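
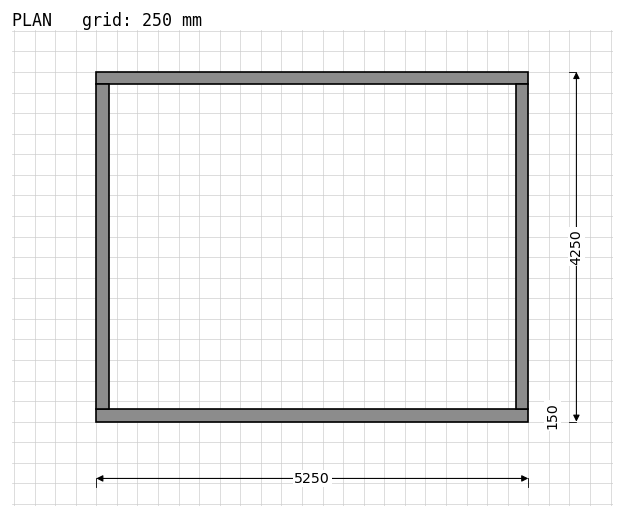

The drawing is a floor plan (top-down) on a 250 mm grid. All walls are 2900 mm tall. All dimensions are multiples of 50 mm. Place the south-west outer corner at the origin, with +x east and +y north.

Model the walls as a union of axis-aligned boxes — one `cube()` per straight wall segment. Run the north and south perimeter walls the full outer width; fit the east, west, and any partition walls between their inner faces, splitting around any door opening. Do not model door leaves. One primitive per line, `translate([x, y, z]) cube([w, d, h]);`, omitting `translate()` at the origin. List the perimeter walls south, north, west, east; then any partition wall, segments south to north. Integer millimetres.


cube([5250, 150, 2900]);
translate([0, 4100, 0]) cube([5250, 150, 2900]);
translate([0, 150, 0]) cube([150, 3950, 2900]);
translate([5100, 150, 0]) cube([150, 3950, 2900]);


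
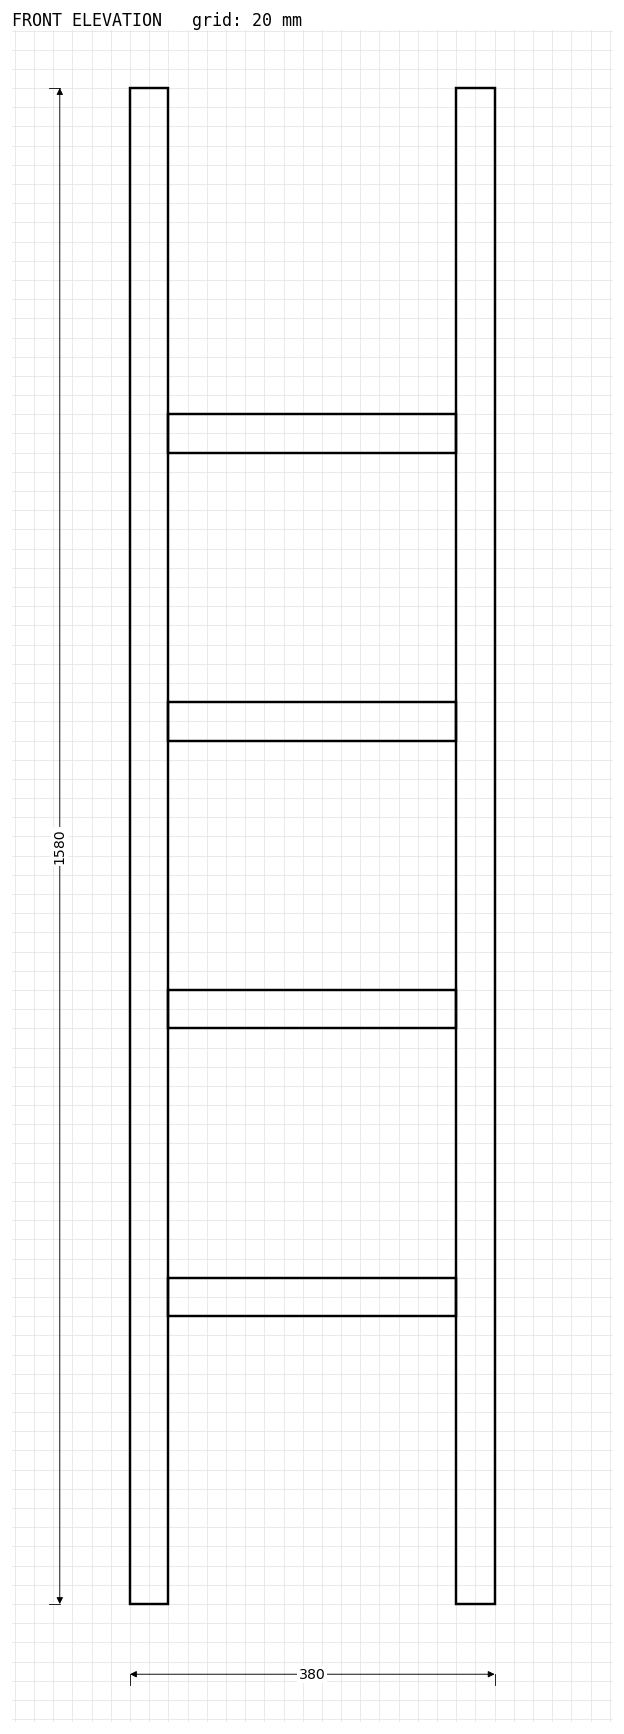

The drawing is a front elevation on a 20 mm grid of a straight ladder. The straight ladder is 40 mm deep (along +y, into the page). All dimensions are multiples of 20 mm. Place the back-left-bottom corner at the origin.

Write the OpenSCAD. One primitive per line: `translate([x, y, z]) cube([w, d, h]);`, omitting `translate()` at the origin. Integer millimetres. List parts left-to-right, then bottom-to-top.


cube([40, 40, 1580]);
translate([40, 0, 300]) cube([300, 40, 40]);
translate([40, 0, 600]) cube([300, 40, 40]);
translate([40, 0, 900]) cube([300, 40, 40]);
translate([40, 0, 1200]) cube([300, 40, 40]);
translate([340, 0, 0]) cube([40, 40, 1580]);


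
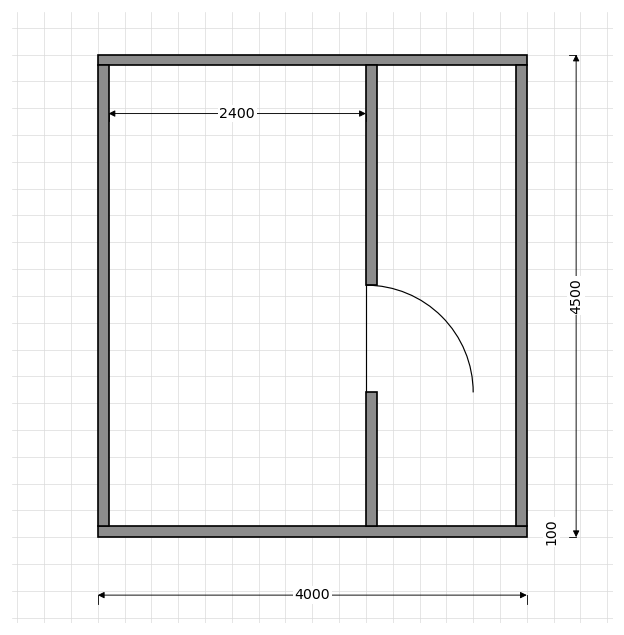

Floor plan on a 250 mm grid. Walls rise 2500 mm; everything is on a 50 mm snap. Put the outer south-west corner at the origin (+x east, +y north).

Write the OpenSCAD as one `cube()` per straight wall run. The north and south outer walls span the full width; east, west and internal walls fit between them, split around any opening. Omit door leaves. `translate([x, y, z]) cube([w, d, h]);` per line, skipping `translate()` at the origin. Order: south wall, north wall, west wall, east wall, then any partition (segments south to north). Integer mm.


cube([4000, 100, 2500]);
translate([0, 4400, 0]) cube([4000, 100, 2500]);
translate([0, 100, 0]) cube([100, 4300, 2500]);
translate([3900, 100, 0]) cube([100, 4300, 2500]);
translate([2500, 100, 0]) cube([100, 1250, 2500]);
translate([2500, 2350, 0]) cube([100, 2050, 2500]);


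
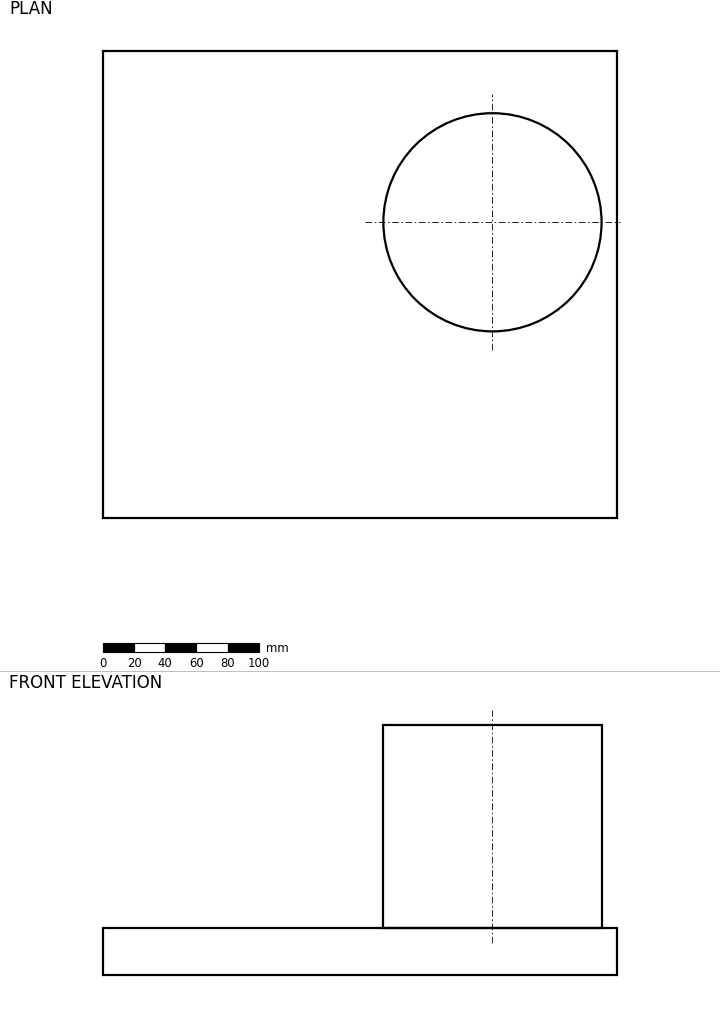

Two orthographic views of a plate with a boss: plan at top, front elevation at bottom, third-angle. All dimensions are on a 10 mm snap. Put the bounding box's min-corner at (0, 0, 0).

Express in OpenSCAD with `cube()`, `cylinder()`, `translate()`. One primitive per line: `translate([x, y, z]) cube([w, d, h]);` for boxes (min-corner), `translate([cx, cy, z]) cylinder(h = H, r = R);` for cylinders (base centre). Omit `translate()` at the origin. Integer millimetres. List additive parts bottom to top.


cube([330, 300, 30]);
translate([250, 190, 30]) cylinder(h = 130, r = 70);


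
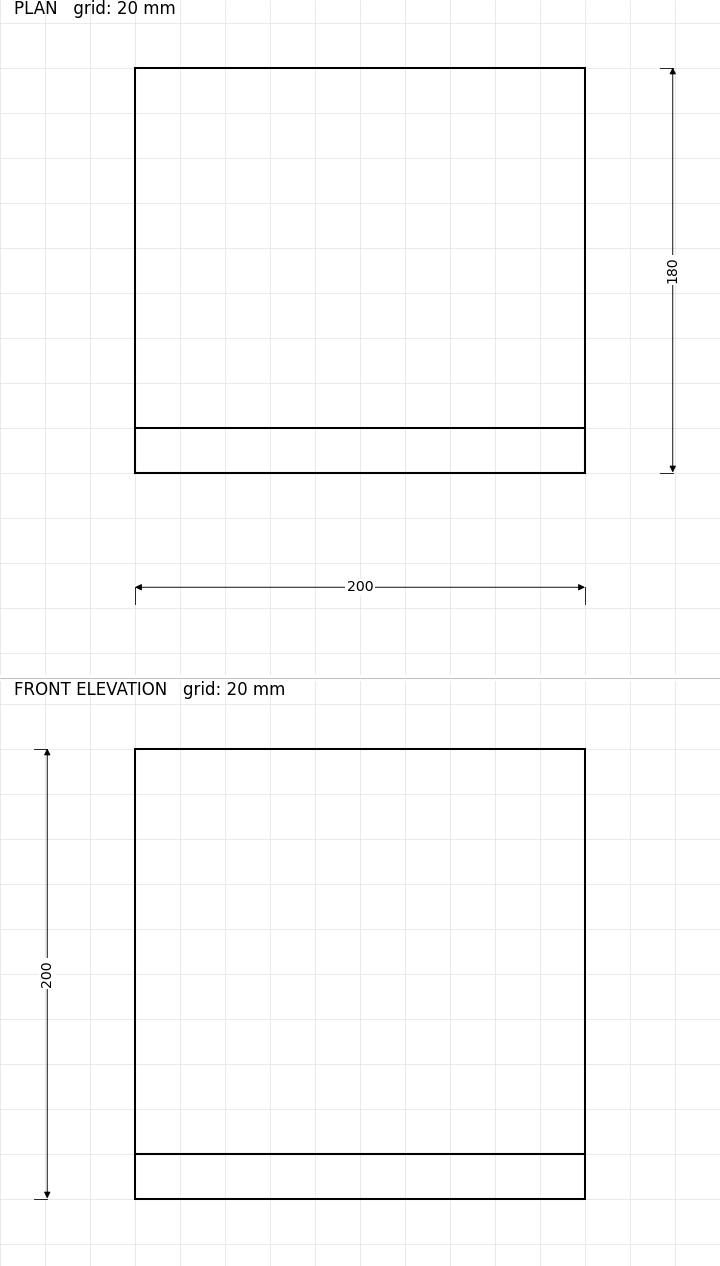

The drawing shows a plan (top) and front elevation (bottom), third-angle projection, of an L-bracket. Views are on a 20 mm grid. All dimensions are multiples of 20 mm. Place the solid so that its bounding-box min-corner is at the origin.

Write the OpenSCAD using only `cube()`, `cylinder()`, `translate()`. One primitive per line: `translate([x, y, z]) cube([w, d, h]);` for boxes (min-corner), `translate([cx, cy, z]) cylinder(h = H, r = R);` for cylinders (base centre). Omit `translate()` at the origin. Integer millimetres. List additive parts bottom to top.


cube([200, 180, 20]);
translate([0, 0, 20]) cube([200, 20, 180]);


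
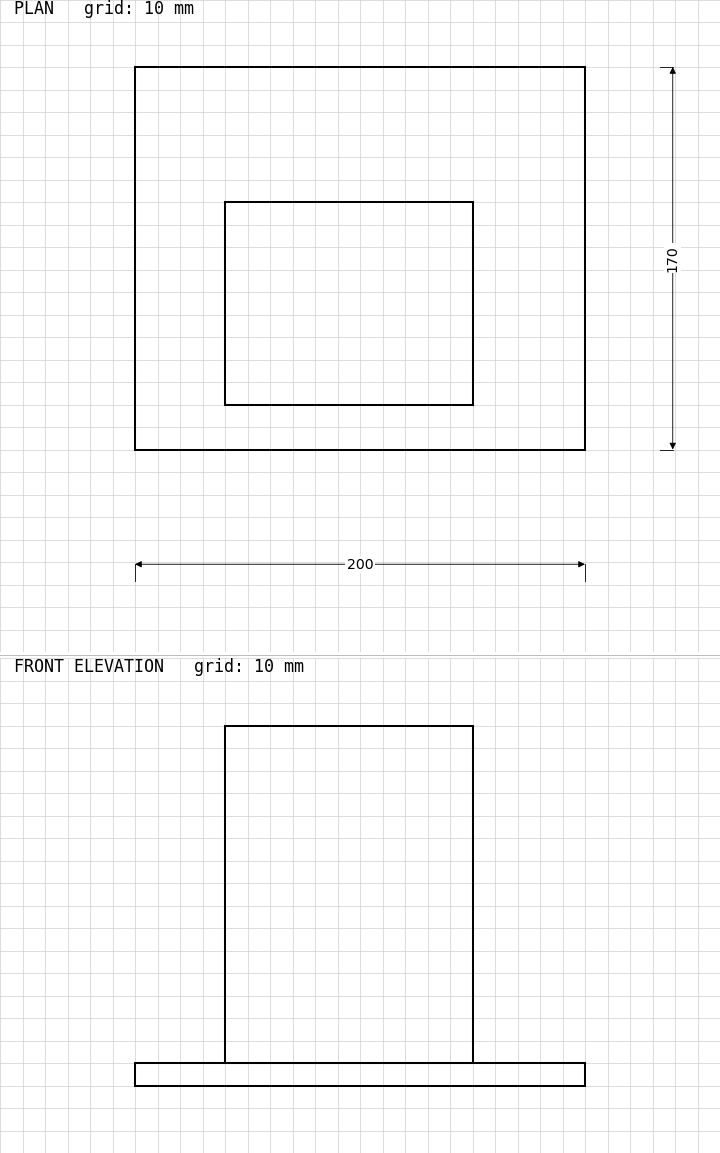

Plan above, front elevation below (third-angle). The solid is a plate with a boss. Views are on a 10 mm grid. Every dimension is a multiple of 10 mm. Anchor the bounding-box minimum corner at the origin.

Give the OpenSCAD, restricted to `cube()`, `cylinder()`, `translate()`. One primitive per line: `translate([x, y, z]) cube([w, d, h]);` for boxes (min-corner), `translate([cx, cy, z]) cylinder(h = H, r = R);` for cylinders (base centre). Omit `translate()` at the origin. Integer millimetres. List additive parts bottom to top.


cube([200, 170, 10]);
translate([40, 20, 10]) cube([110, 90, 150]);


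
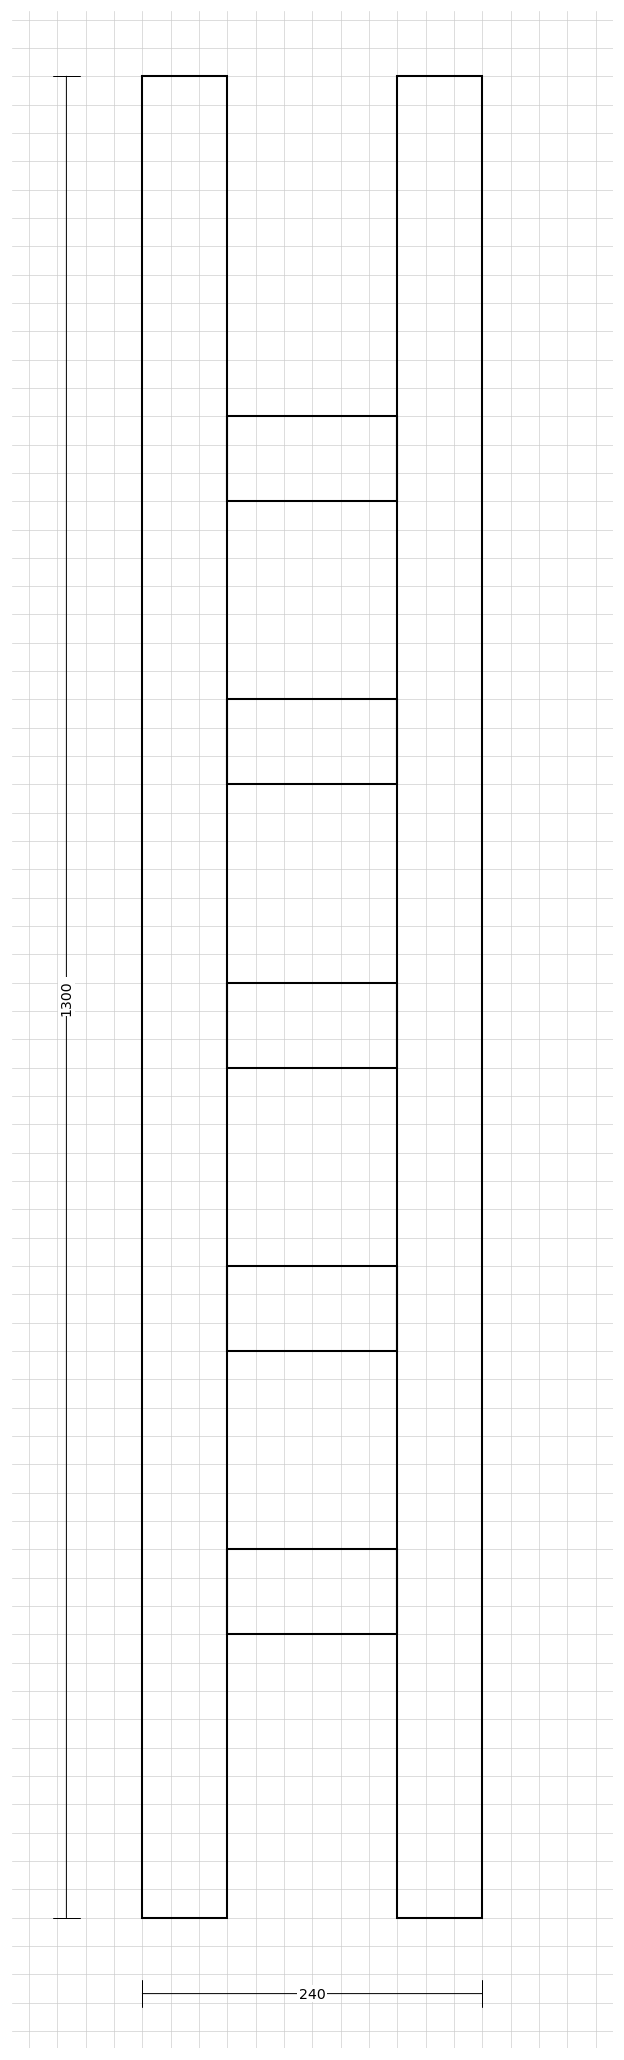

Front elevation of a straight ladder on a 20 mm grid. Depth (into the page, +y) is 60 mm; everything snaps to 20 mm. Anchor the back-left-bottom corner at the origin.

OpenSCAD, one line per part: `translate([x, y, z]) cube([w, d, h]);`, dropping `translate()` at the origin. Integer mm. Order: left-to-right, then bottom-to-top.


cube([60, 60, 1300]);
translate([60, 0, 200]) cube([120, 60, 60]);
translate([60, 0, 400]) cube([120, 60, 60]);
translate([60, 0, 600]) cube([120, 60, 60]);
translate([60, 0, 800]) cube([120, 60, 60]);
translate([60, 0, 1000]) cube([120, 60, 60]);
translate([180, 0, 0]) cube([60, 60, 1300]);


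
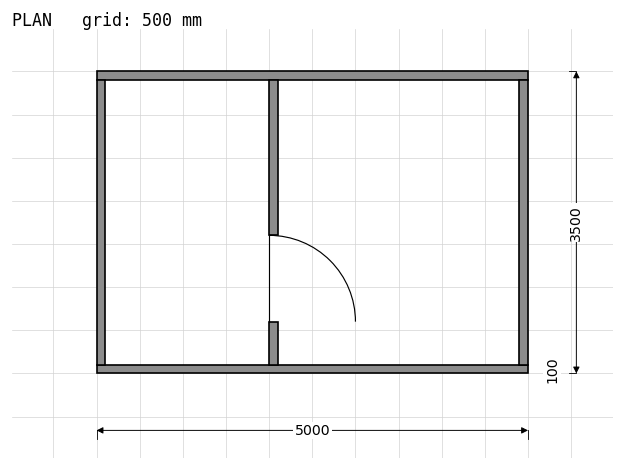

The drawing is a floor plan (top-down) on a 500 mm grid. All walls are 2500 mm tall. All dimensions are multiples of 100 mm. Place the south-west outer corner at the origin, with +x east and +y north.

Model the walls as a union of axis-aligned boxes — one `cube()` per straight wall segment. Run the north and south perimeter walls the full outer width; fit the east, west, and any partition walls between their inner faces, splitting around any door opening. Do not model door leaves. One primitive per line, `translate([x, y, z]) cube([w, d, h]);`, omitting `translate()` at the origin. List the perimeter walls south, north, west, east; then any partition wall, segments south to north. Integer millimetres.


cube([5000, 100, 2500]);
translate([0, 3400, 0]) cube([5000, 100, 2500]);
translate([0, 100, 0]) cube([100, 3300, 2500]);
translate([4900, 100, 0]) cube([100, 3300, 2500]);
translate([2000, 100, 0]) cube([100, 500, 2500]);
translate([2000, 1600, 0]) cube([100, 1800, 2500]);


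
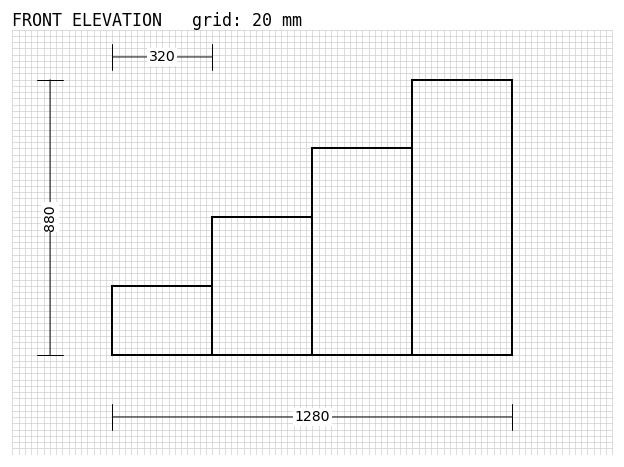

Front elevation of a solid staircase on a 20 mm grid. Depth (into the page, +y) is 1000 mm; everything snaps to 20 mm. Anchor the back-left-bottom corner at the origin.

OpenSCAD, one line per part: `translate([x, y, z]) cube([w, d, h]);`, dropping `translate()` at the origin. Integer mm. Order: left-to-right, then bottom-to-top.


cube([320, 1000, 220]);
translate([320, 0, 0]) cube([320, 1000, 440]);
translate([640, 0, 0]) cube([320, 1000, 660]);
translate([960, 0, 0]) cube([320, 1000, 880]);


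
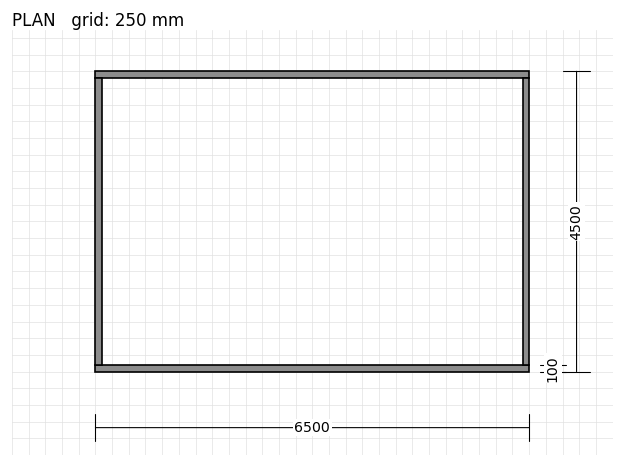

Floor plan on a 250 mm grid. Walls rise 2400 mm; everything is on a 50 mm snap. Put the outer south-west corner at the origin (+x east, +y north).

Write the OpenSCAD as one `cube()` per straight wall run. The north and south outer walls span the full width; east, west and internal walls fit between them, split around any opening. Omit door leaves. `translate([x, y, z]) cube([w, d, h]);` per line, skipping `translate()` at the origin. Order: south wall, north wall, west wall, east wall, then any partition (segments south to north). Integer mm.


cube([6500, 100, 2400]);
translate([0, 4400, 0]) cube([6500, 100, 2400]);
translate([0, 100, 0]) cube([100, 4300, 2400]);
translate([6400, 100, 0]) cube([100, 4300, 2400]);


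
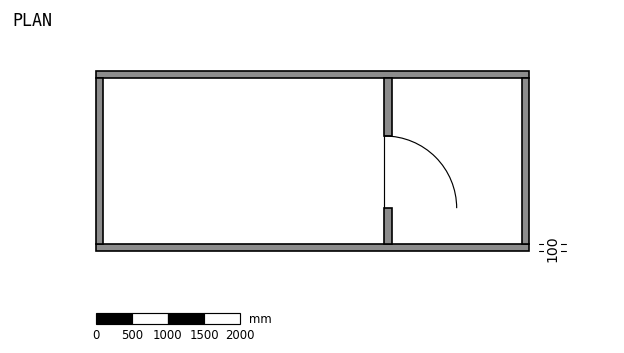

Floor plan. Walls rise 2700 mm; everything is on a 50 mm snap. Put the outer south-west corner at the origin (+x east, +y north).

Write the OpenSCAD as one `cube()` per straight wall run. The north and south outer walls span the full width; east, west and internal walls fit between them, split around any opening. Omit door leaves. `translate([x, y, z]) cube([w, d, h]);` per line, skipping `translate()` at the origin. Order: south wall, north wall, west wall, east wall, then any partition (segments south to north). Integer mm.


cube([6000, 100, 2700]);
translate([0, 2400, 0]) cube([6000, 100, 2700]);
translate([0, 100, 0]) cube([100, 2300, 2700]);
translate([5900, 100, 0]) cube([100, 2300, 2700]);
translate([4000, 100, 0]) cube([100, 500, 2700]);
translate([4000, 1600, 0]) cube([100, 800, 2700]);


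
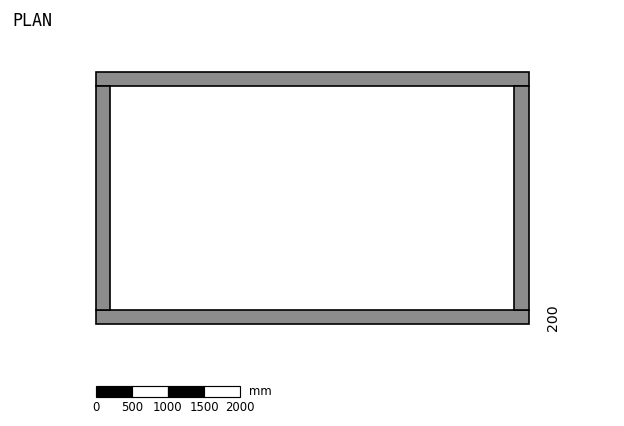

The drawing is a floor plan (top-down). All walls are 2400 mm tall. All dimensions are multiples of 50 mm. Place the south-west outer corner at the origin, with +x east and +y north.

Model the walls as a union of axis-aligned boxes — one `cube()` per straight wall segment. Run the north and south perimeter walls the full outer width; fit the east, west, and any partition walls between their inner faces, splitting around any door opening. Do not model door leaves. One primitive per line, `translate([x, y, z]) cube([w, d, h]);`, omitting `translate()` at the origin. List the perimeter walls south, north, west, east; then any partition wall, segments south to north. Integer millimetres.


cube([6000, 200, 2400]);
translate([0, 3300, 0]) cube([6000, 200, 2400]);
translate([0, 200, 0]) cube([200, 3100, 2400]);
translate([5800, 200, 0]) cube([200, 3100, 2400]);


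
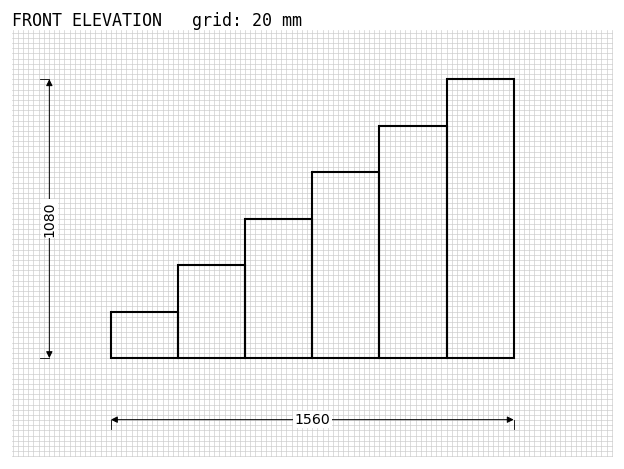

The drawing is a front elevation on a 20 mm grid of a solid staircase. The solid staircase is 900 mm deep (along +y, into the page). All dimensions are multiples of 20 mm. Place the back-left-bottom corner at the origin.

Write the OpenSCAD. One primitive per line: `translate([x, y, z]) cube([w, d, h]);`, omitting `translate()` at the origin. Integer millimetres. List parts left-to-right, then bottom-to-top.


cube([260, 900, 180]);
translate([260, 0, 0]) cube([260, 900, 360]);
translate([520, 0, 0]) cube([260, 900, 540]);
translate([780, 0, 0]) cube([260, 900, 720]);
translate([1040, 0, 0]) cube([260, 900, 900]);
translate([1300, 0, 0]) cube([260, 900, 1080]);


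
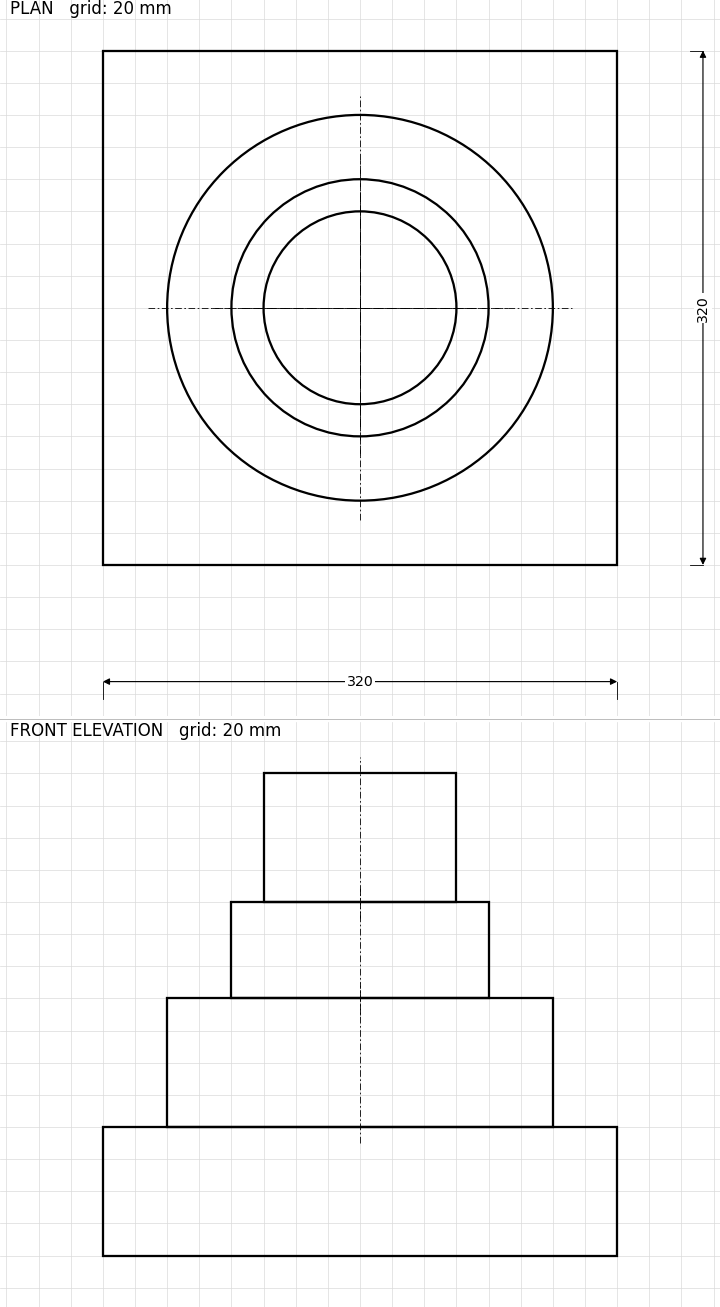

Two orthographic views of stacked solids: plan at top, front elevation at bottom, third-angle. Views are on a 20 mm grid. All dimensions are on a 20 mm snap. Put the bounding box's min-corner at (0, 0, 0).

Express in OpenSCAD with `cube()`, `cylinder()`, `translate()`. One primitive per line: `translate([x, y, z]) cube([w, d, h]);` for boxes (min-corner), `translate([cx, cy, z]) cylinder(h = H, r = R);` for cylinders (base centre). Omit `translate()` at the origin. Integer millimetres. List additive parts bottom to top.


cube([320, 320, 80]);
translate([160, 160, 80]) cylinder(h = 80, r = 120);
translate([160, 160, 160]) cylinder(h = 60, r = 80);
translate([160, 160, 220]) cylinder(h = 80, r = 60);


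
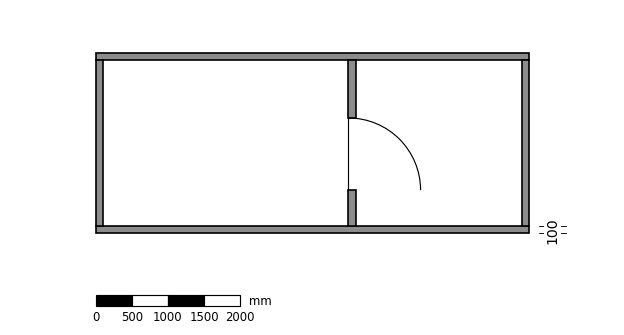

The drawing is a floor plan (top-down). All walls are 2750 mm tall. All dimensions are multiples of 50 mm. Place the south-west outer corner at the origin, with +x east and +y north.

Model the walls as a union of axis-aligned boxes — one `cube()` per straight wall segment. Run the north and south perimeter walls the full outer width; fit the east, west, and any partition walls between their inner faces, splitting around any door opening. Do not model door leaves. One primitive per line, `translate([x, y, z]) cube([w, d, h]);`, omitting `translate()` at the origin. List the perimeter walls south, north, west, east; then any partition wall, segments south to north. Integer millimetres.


cube([6000, 100, 2750]);
translate([0, 2400, 0]) cube([6000, 100, 2750]);
translate([0, 100, 0]) cube([100, 2300, 2750]);
translate([5900, 100, 0]) cube([100, 2300, 2750]);
translate([3500, 100, 0]) cube([100, 500, 2750]);
translate([3500, 1600, 0]) cube([100, 800, 2750]);


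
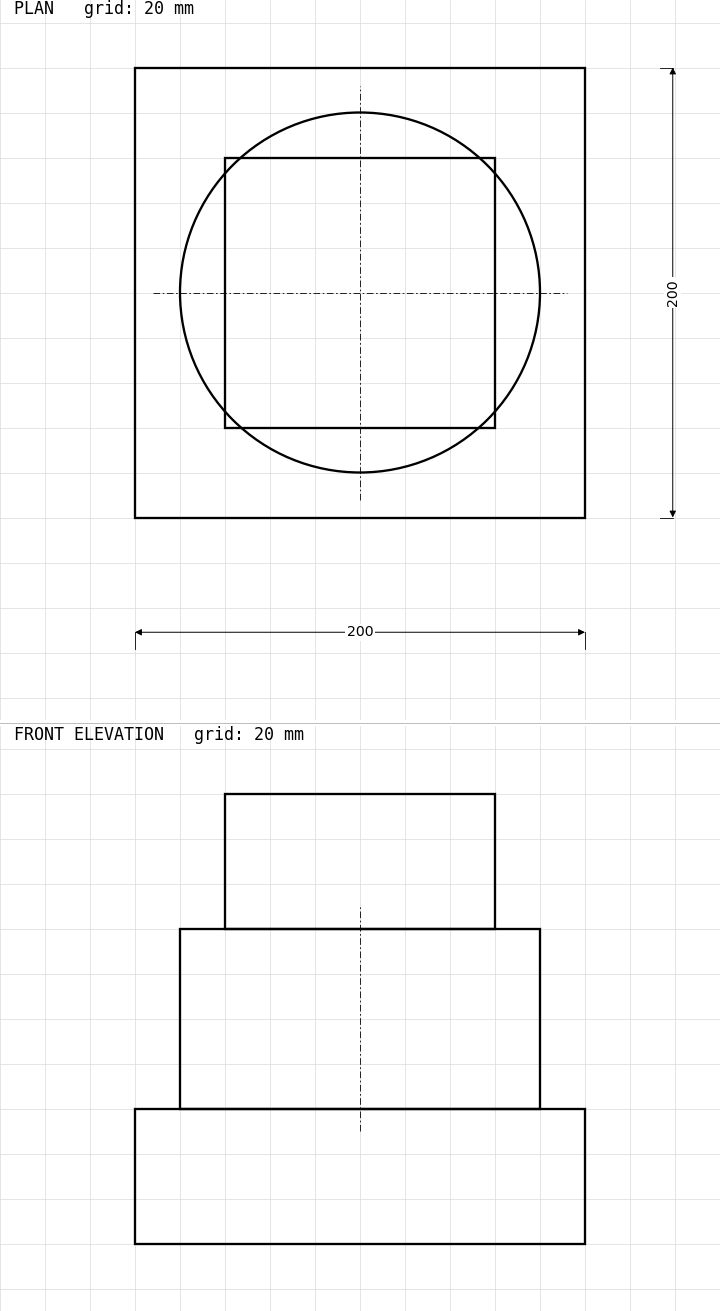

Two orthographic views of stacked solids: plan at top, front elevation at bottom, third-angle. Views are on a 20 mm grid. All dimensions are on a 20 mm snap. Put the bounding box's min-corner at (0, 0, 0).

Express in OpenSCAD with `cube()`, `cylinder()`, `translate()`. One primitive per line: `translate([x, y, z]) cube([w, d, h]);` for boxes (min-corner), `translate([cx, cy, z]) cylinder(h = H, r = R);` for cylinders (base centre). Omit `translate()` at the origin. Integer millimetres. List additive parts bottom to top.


cube([200, 200, 60]);
translate([100, 100, 60]) cylinder(h = 80, r = 80);
translate([40, 40, 140]) cube([120, 120, 60]);


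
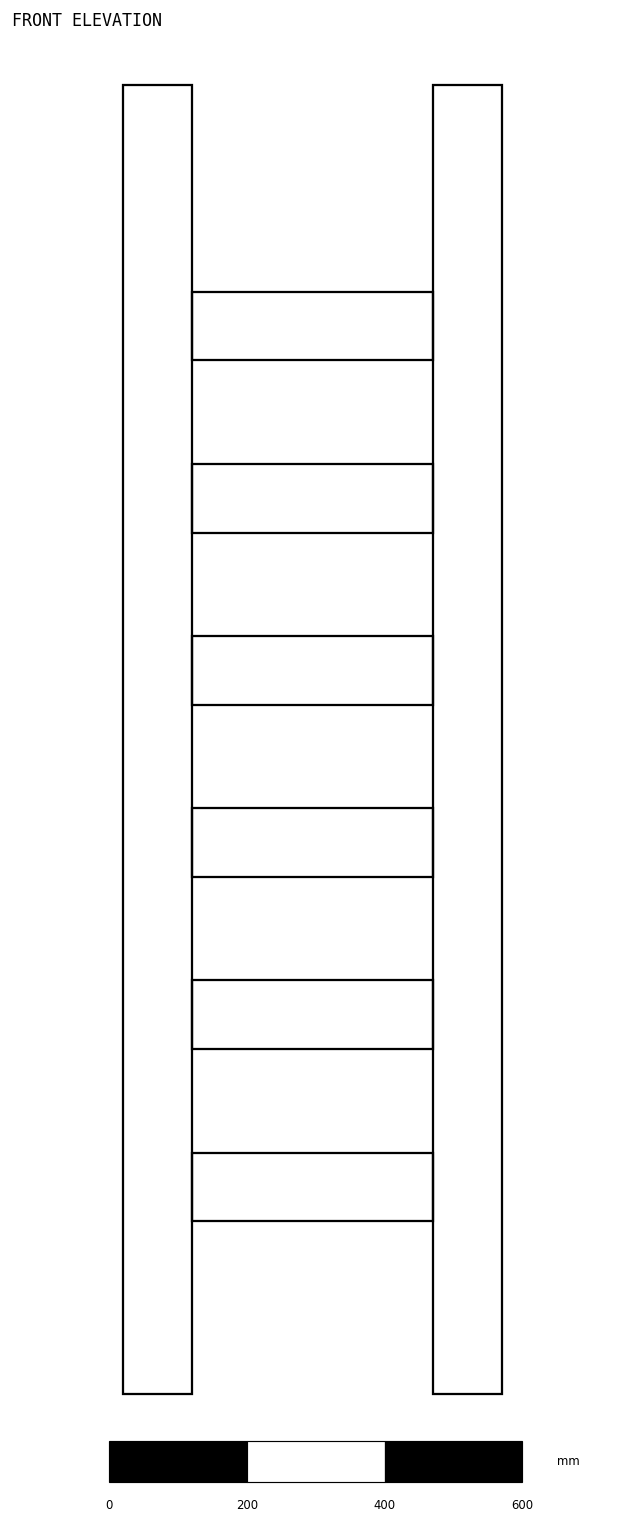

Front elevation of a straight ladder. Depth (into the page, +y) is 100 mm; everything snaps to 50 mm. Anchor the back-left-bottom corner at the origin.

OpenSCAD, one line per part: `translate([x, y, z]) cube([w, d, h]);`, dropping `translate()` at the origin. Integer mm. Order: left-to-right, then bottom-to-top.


cube([100, 100, 1900]);
translate([100, 0, 250]) cube([350, 100, 100]);
translate([100, 0, 500]) cube([350, 100, 100]);
translate([100, 0, 750]) cube([350, 100, 100]);
translate([100, 0, 1000]) cube([350, 100, 100]);
translate([100, 0, 1250]) cube([350, 100, 100]);
translate([100, 0, 1500]) cube([350, 100, 100]);
translate([450, 0, 0]) cube([100, 100, 1900]);


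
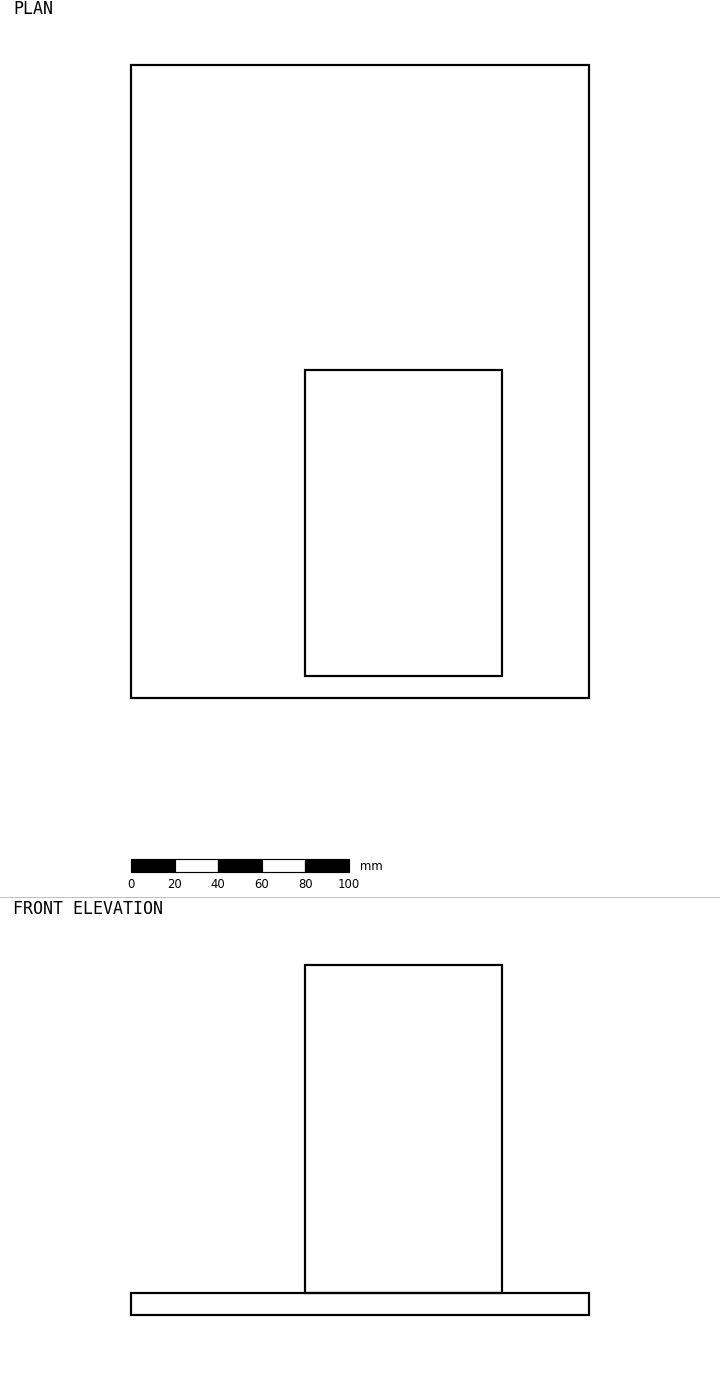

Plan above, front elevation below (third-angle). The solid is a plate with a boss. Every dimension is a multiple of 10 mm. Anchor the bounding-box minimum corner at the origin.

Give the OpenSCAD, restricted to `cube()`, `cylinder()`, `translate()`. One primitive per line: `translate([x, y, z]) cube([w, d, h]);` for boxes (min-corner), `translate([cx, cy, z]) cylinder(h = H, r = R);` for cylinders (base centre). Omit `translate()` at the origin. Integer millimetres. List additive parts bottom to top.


cube([210, 290, 10]);
translate([80, 10, 10]) cube([90, 140, 150]);


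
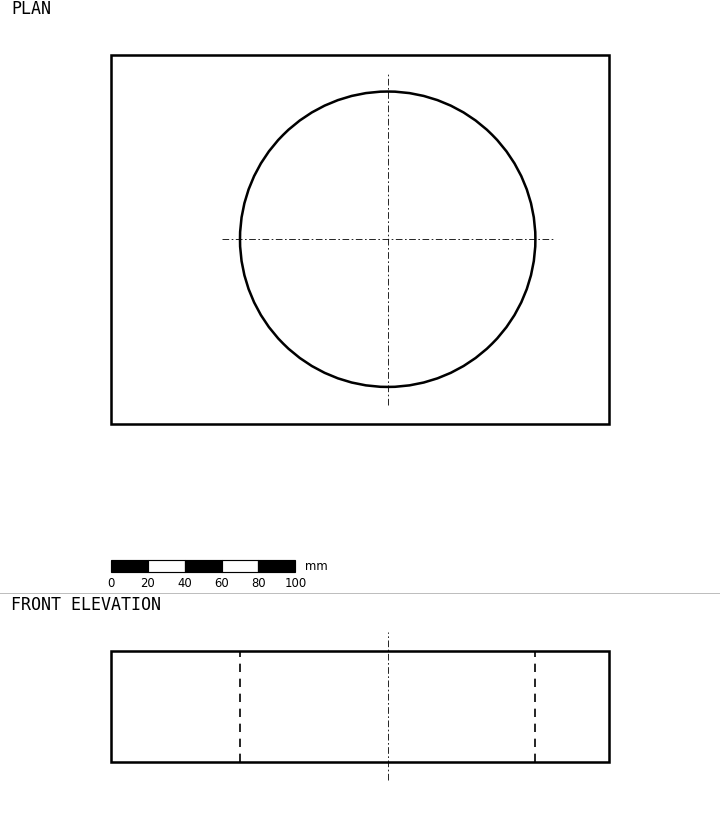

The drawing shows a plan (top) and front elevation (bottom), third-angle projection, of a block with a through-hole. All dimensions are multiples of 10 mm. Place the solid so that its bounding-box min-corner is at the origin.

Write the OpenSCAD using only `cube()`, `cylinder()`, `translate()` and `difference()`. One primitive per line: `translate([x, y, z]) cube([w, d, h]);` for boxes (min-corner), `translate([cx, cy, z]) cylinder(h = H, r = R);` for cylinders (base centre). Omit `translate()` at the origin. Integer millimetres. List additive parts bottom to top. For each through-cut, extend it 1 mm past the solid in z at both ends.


difference() {
  cube([270, 200, 60]);
  translate([150, 100, -1]) cylinder(h = 62, r = 80);
}


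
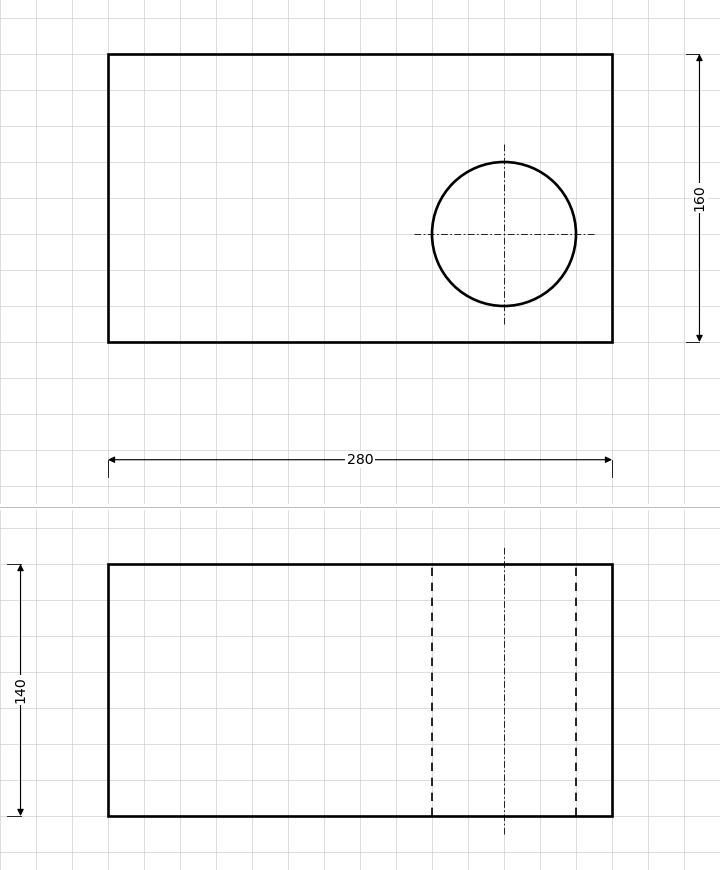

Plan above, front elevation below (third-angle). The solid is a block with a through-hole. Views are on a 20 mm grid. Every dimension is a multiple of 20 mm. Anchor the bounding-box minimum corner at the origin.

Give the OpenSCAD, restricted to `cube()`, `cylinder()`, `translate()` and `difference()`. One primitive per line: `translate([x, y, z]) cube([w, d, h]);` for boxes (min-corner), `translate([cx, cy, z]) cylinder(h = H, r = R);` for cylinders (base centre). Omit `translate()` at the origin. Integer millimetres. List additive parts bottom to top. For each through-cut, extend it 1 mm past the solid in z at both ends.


difference() {
  cube([280, 160, 140]);
  translate([220, 60, -1]) cylinder(h = 142, r = 40);
}


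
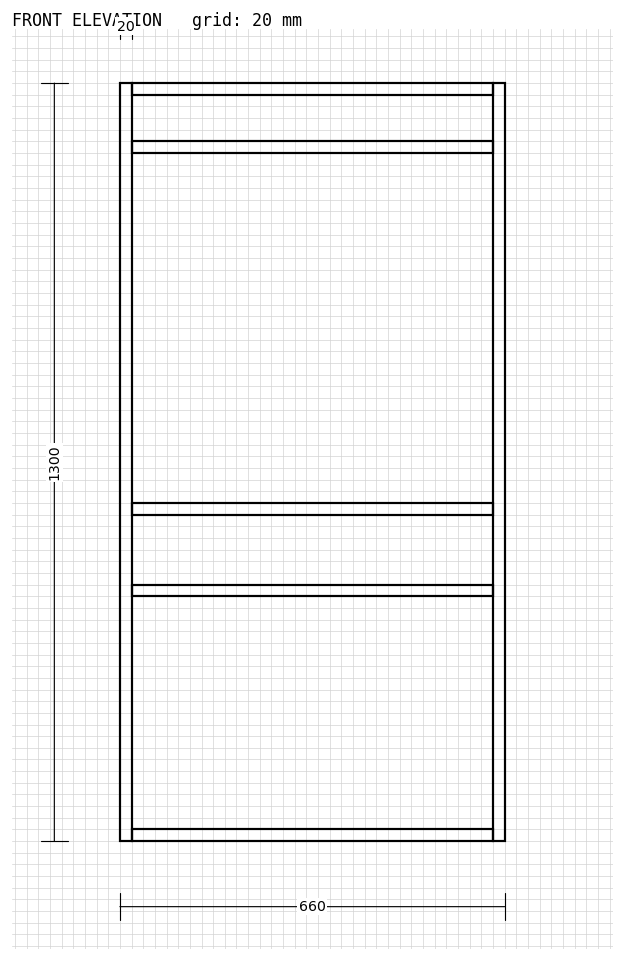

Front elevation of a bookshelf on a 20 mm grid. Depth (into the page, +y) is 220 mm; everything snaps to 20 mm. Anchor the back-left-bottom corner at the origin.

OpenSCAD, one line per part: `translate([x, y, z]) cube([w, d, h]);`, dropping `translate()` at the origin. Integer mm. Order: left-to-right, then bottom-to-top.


cube([20, 220, 1300]);
translate([20, 0, 0]) cube([620, 220, 20]);
translate([20, 0, 420]) cube([620, 220, 20]);
translate([20, 0, 560]) cube([620, 220, 20]);
translate([20, 0, 1180]) cube([620, 220, 20]);
translate([20, 0, 1280]) cube([620, 220, 20]);
translate([640, 0, 0]) cube([20, 220, 1300]);


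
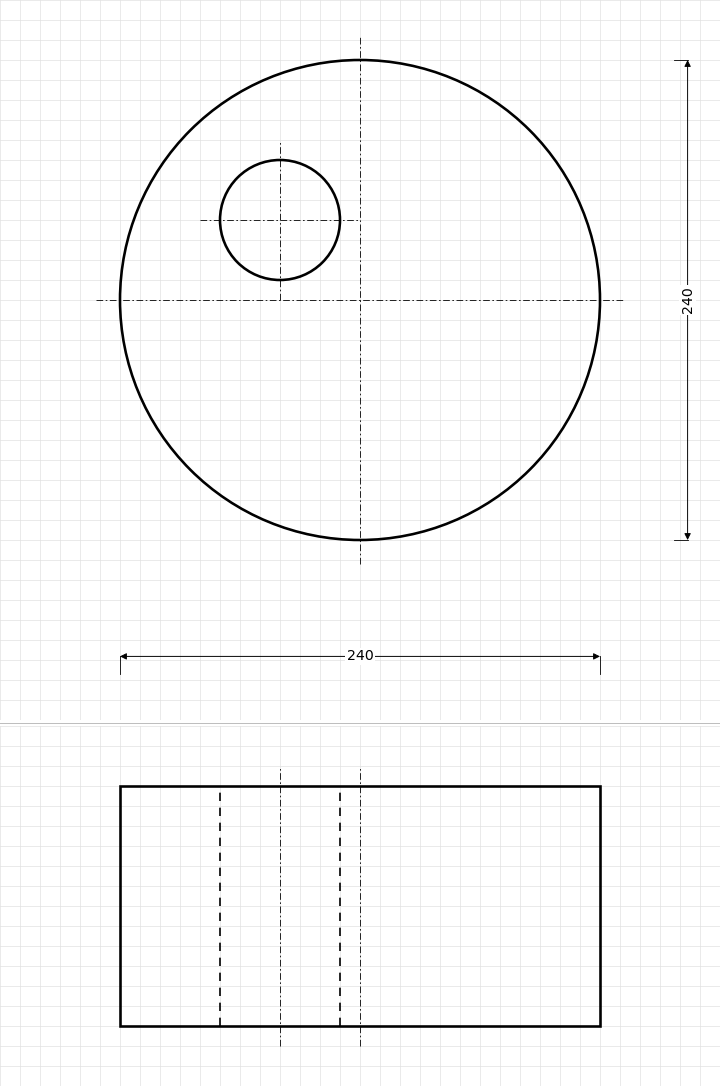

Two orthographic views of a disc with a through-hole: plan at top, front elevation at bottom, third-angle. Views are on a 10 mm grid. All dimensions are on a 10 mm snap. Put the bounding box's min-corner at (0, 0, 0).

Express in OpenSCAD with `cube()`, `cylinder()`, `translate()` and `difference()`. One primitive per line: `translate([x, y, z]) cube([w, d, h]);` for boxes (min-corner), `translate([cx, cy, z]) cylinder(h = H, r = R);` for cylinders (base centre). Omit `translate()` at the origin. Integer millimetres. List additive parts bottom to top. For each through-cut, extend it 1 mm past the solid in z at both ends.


difference() {
  translate([120, 120, 0]) cylinder(h = 120, r = 120);
  translate([80, 160, -1]) cylinder(h = 122, r = 30);
}


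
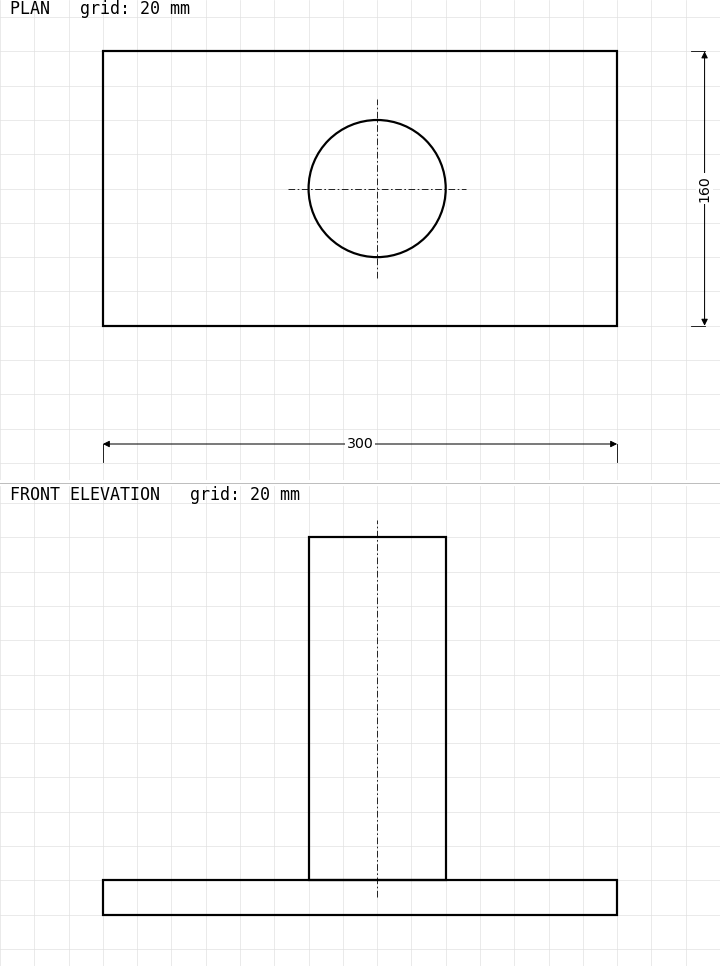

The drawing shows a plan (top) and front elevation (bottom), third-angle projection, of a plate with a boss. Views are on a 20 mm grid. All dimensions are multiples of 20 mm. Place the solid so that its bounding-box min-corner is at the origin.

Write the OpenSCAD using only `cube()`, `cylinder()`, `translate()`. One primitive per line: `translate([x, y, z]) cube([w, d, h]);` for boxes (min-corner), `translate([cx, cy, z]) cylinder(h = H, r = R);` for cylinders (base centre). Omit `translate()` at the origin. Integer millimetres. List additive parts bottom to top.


cube([300, 160, 20]);
translate([160, 80, 20]) cylinder(h = 200, r = 40);


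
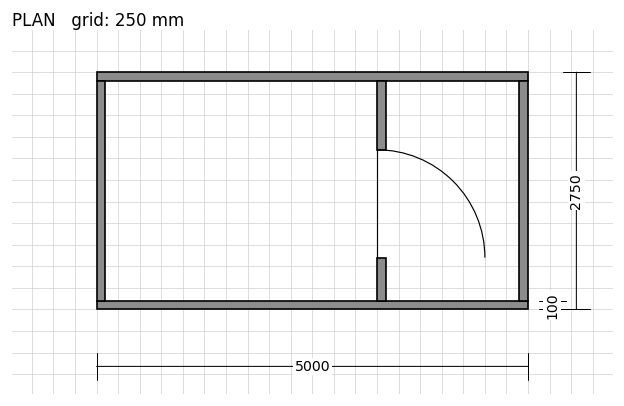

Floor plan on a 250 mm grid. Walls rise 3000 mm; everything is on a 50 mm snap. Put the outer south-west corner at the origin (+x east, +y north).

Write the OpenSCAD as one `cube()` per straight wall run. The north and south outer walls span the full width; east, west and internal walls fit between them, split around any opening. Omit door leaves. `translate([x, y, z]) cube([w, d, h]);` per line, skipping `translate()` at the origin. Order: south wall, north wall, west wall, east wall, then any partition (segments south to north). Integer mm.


cube([5000, 100, 3000]);
translate([0, 2650, 0]) cube([5000, 100, 3000]);
translate([0, 100, 0]) cube([100, 2550, 3000]);
translate([4900, 100, 0]) cube([100, 2550, 3000]);
translate([3250, 100, 0]) cube([100, 500, 3000]);
translate([3250, 1850, 0]) cube([100, 800, 3000]);


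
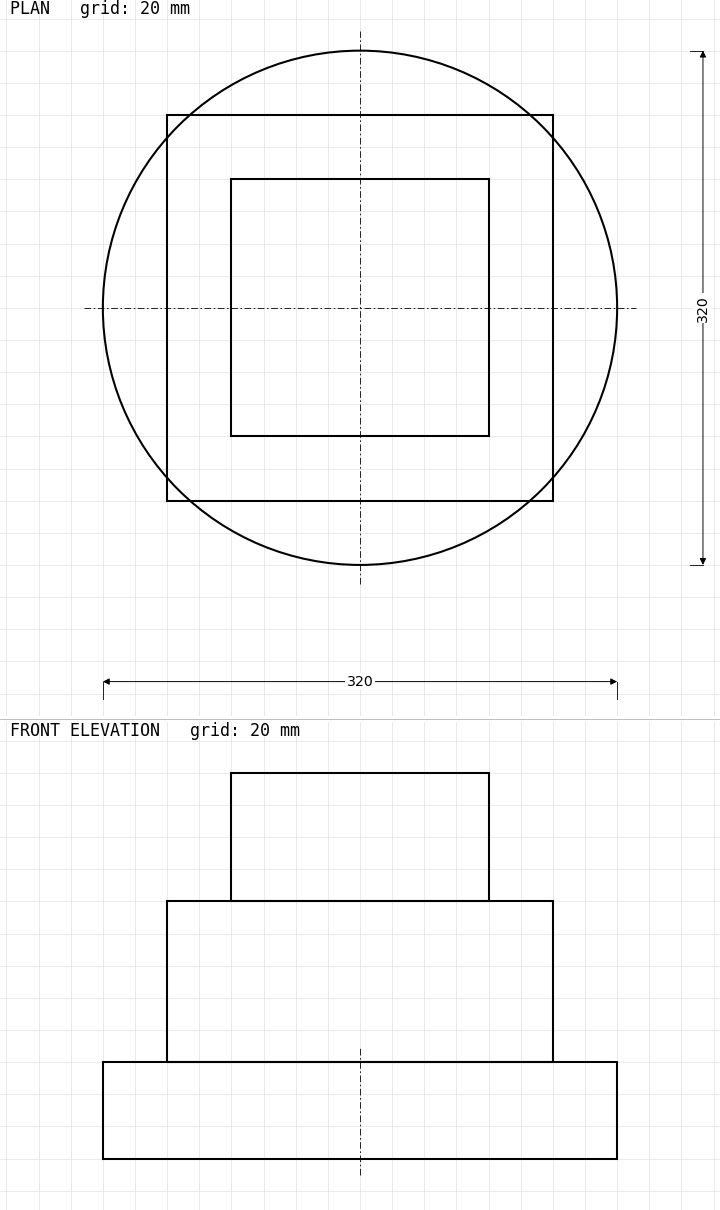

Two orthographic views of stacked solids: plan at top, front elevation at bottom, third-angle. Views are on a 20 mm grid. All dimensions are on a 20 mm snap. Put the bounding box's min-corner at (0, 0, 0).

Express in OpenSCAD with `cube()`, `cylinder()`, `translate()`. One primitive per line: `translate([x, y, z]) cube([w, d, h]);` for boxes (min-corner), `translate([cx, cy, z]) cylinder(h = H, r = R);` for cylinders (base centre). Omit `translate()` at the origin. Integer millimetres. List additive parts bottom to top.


translate([160, 160, 0]) cylinder(h = 60, r = 160);
translate([40, 40, 60]) cube([240, 240, 100]);
translate([80, 80, 160]) cube([160, 160, 80]);


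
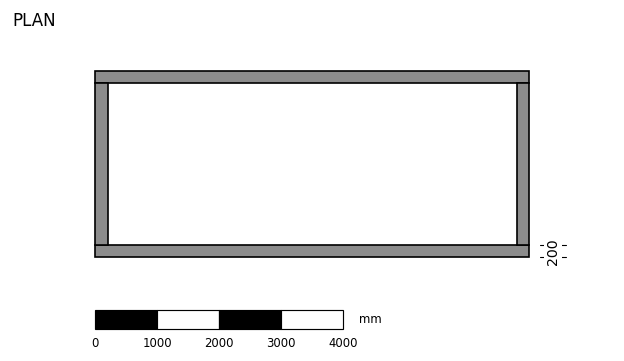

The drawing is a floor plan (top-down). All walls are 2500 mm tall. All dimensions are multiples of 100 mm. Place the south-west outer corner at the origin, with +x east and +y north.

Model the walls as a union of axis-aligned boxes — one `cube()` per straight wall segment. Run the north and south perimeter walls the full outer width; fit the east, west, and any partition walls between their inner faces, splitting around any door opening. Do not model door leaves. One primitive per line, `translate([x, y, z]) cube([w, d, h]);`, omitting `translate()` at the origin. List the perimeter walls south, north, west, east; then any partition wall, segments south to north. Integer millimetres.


cube([7000, 200, 2500]);
translate([0, 2800, 0]) cube([7000, 200, 2500]);
translate([0, 200, 0]) cube([200, 2600, 2500]);
translate([6800, 200, 0]) cube([200, 2600, 2500]);


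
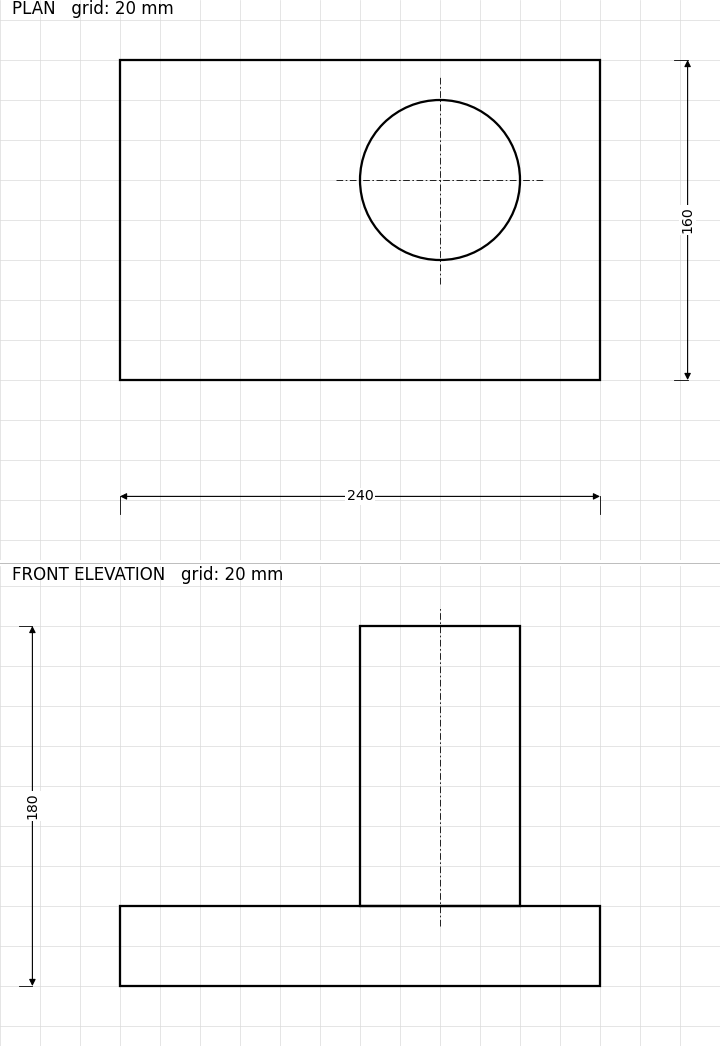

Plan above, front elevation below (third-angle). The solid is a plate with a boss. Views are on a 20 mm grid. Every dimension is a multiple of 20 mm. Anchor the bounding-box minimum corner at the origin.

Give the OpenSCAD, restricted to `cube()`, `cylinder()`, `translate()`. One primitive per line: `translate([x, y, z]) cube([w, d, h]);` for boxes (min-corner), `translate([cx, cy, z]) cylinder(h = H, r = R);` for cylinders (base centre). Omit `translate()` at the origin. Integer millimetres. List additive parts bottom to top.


cube([240, 160, 40]);
translate([160, 100, 40]) cylinder(h = 140, r = 40);


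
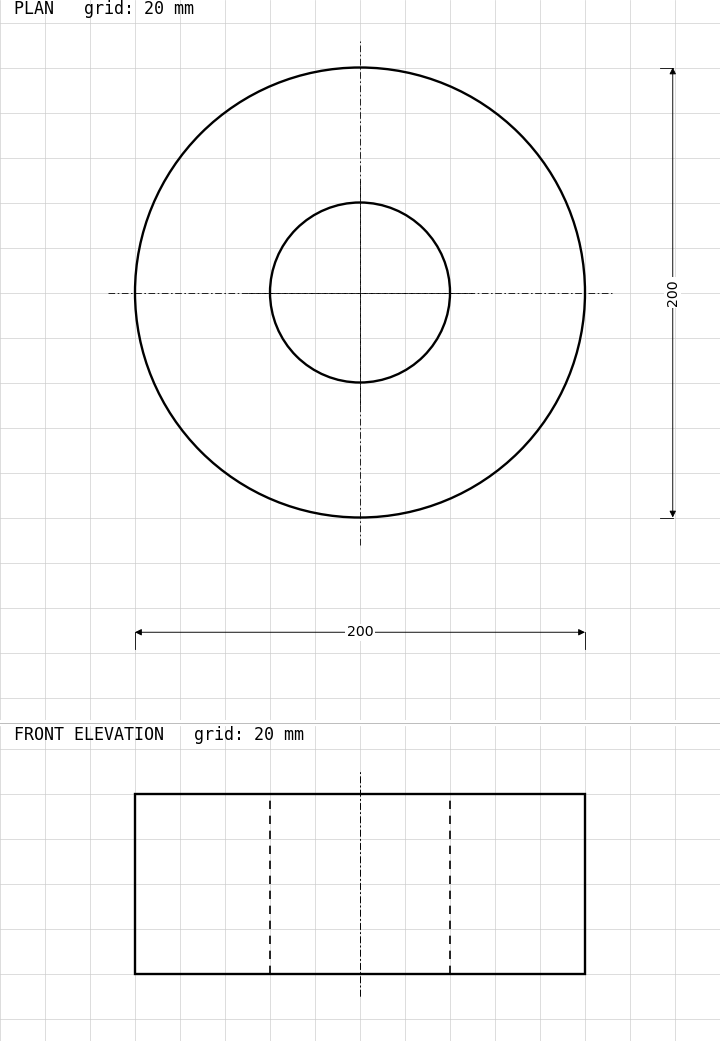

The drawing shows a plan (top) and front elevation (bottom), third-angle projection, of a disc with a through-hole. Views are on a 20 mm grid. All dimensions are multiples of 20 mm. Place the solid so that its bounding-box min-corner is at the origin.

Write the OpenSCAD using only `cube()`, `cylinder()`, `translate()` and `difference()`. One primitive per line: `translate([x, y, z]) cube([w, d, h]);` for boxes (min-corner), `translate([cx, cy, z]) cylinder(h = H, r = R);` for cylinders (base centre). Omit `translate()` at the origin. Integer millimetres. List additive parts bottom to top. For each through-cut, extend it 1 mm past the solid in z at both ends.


difference() {
  translate([100, 100, 0]) cylinder(h = 80, r = 100);
  translate([100, 100, -1]) cylinder(h = 82, r = 40);
}


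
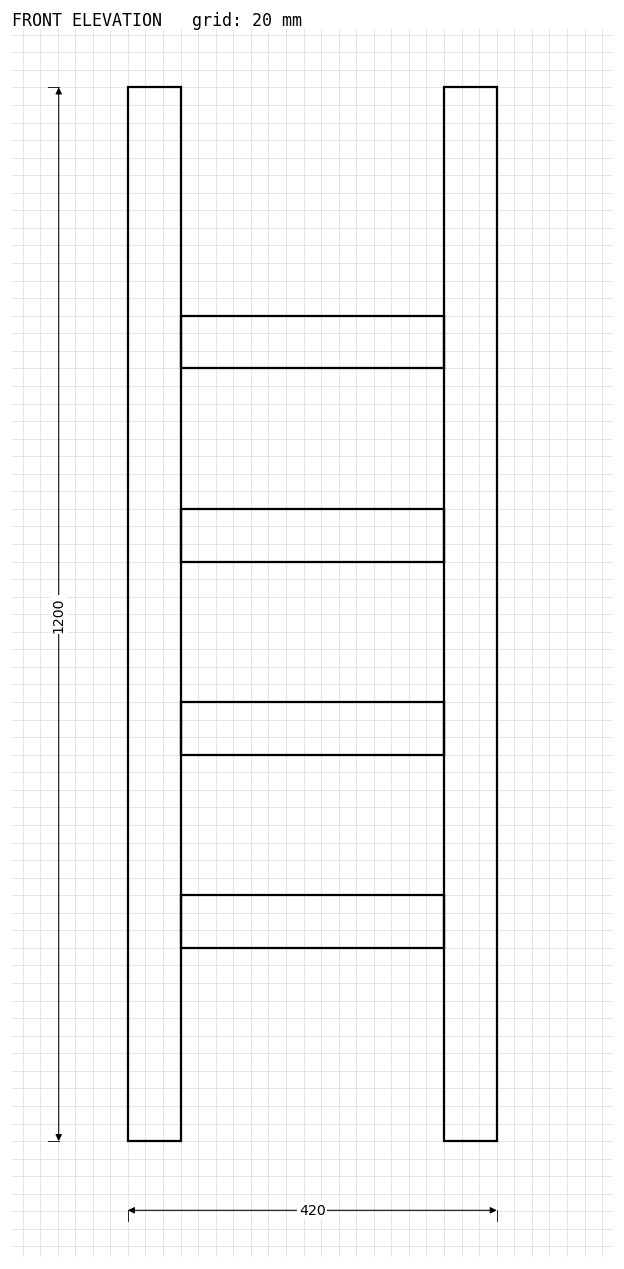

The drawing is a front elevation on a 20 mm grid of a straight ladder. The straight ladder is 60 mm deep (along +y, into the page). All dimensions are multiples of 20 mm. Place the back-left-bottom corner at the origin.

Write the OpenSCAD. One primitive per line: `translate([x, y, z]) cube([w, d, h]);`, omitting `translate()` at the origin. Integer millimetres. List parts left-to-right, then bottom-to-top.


cube([60, 60, 1200]);
translate([60, 0, 220]) cube([300, 60, 60]);
translate([60, 0, 440]) cube([300, 60, 60]);
translate([60, 0, 660]) cube([300, 60, 60]);
translate([60, 0, 880]) cube([300, 60, 60]);
translate([360, 0, 0]) cube([60, 60, 1200]);


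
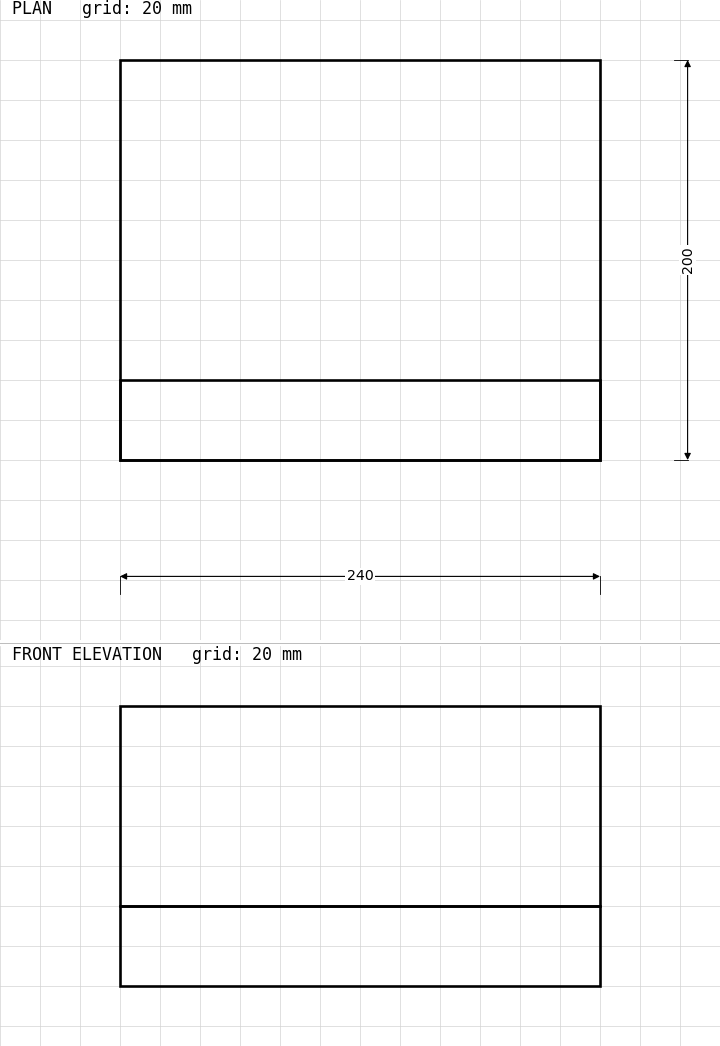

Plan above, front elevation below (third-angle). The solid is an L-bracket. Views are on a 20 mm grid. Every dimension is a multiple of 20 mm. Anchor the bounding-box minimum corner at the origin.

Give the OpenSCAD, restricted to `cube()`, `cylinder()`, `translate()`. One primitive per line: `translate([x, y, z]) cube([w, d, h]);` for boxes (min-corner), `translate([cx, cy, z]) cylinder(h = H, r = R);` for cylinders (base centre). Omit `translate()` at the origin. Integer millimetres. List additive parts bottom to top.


cube([240, 200, 40]);
translate([0, 0, 40]) cube([240, 40, 100]);


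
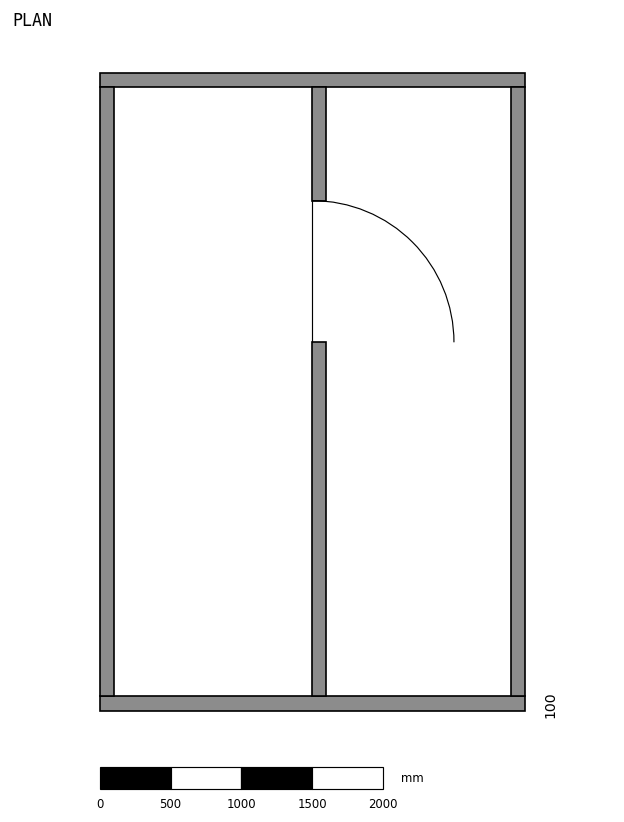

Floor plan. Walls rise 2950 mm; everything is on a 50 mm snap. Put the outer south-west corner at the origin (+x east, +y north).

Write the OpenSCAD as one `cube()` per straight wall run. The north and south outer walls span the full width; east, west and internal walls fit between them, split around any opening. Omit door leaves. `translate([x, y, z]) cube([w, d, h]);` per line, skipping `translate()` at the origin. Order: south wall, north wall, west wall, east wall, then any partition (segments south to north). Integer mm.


cube([3000, 100, 2950]);
translate([0, 4400, 0]) cube([3000, 100, 2950]);
translate([0, 100, 0]) cube([100, 4300, 2950]);
translate([2900, 100, 0]) cube([100, 4300, 2950]);
translate([1500, 100, 0]) cube([100, 2500, 2950]);
translate([1500, 3600, 0]) cube([100, 800, 2950]);


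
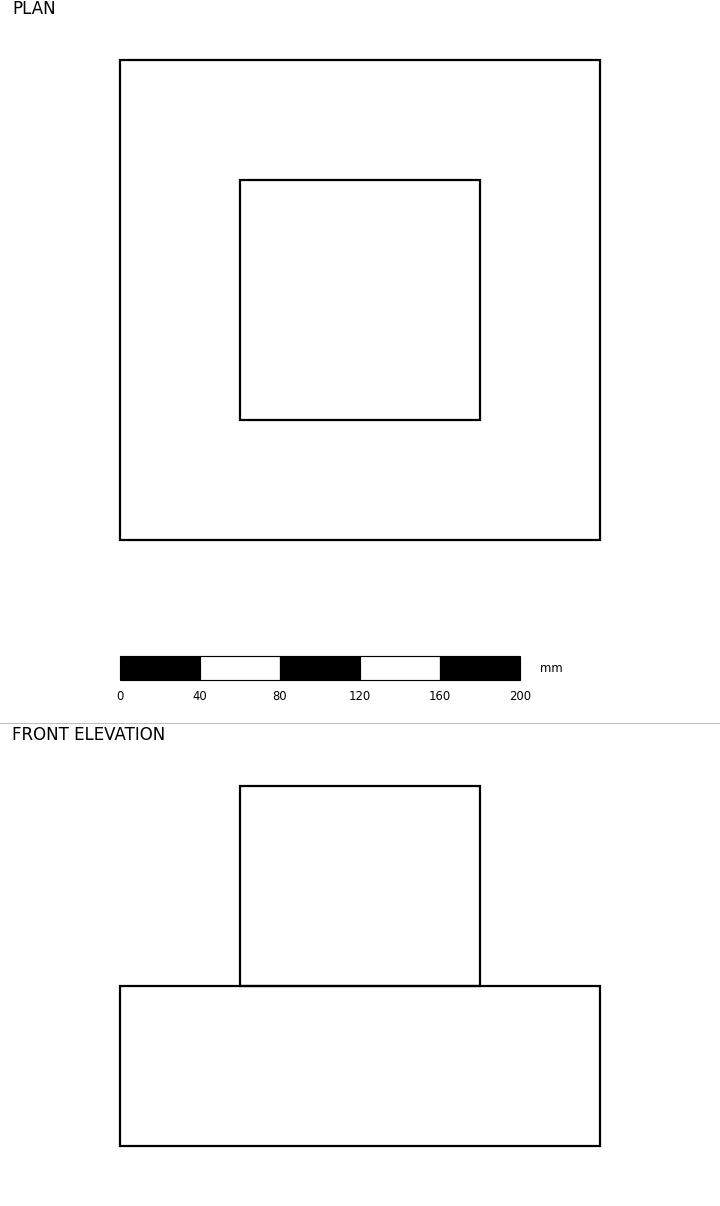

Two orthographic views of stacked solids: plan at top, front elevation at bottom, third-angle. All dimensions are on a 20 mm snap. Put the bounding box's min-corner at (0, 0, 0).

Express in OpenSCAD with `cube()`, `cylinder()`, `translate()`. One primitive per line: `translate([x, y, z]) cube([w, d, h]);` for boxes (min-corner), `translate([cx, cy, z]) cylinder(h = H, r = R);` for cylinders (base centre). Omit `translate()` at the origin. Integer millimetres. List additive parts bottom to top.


cube([240, 240, 80]);
translate([60, 60, 80]) cube([120, 120, 100]);


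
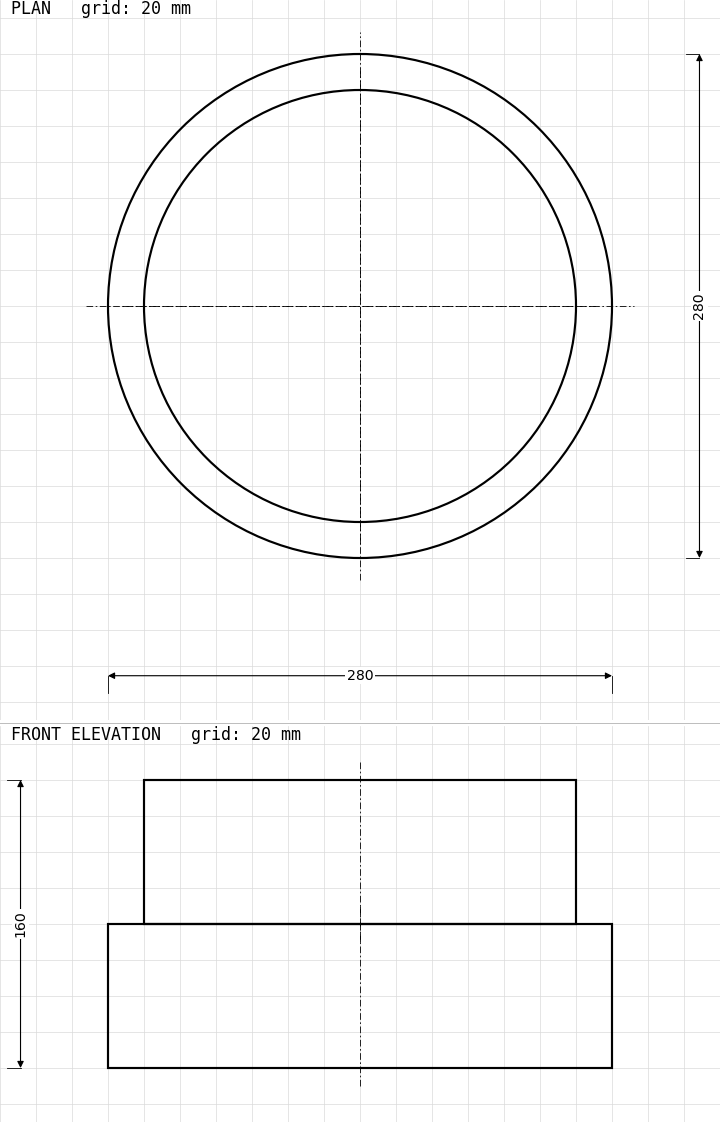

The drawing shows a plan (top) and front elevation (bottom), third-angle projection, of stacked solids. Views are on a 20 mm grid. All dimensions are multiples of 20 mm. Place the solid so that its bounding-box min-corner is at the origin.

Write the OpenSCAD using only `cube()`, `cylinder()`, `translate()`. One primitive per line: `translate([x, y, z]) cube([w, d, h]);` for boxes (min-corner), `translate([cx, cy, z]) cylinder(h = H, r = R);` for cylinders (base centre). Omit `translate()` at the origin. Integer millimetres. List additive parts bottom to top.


translate([140, 140, 0]) cylinder(h = 80, r = 140);
translate([140, 140, 80]) cylinder(h = 80, r = 120);


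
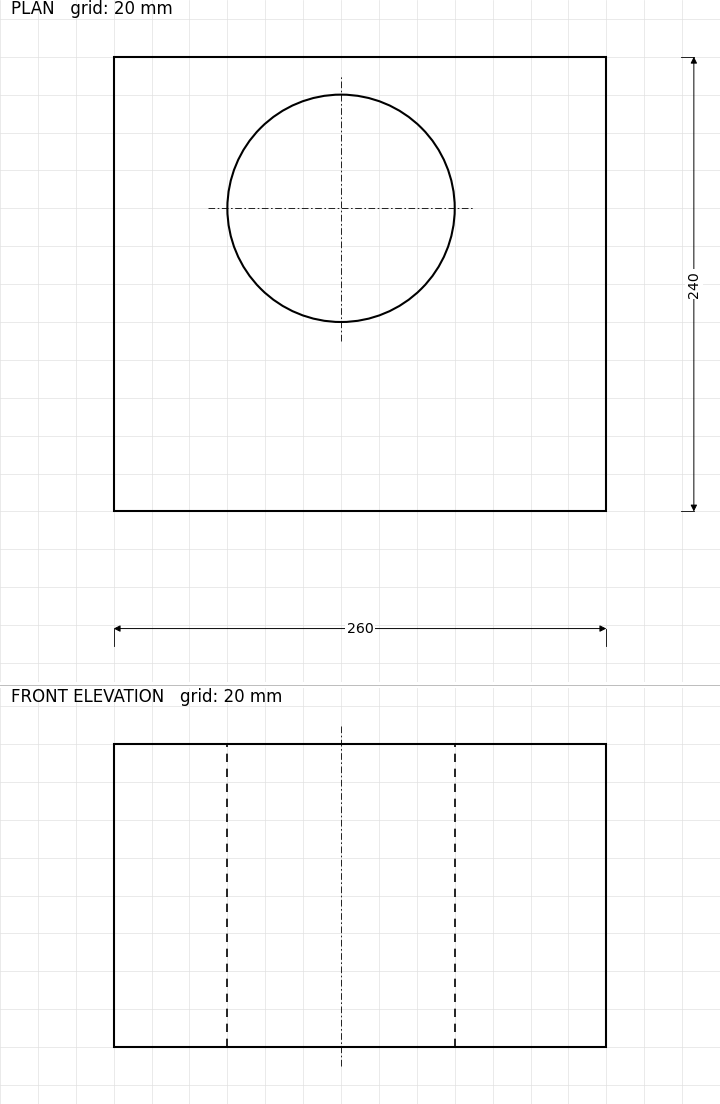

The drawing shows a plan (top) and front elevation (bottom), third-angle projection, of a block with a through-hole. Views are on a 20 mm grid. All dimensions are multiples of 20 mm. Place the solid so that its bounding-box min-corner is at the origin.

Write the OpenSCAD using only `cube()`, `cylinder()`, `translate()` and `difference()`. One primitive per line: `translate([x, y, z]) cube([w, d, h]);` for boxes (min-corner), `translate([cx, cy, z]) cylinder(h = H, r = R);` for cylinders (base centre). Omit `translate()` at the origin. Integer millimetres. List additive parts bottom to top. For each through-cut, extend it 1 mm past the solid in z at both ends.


difference() {
  cube([260, 240, 160]);
  translate([120, 160, -1]) cylinder(h = 162, r = 60);
}


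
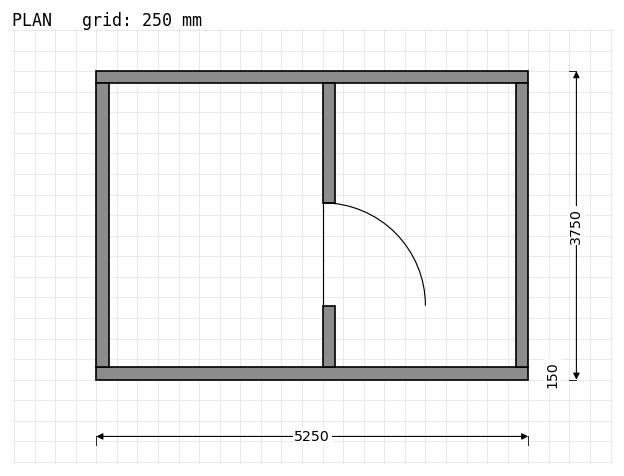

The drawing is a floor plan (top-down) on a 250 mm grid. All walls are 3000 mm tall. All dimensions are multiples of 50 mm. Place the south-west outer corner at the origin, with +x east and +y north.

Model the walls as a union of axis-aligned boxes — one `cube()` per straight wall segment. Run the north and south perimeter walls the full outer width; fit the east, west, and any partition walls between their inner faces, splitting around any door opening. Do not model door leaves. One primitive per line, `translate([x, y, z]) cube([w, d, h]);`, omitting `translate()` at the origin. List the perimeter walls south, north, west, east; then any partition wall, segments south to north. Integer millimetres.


cube([5250, 150, 3000]);
translate([0, 3600, 0]) cube([5250, 150, 3000]);
translate([0, 150, 0]) cube([150, 3450, 3000]);
translate([5100, 150, 0]) cube([150, 3450, 3000]);
translate([2750, 150, 0]) cube([150, 750, 3000]);
translate([2750, 2150, 0]) cube([150, 1450, 3000]);
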